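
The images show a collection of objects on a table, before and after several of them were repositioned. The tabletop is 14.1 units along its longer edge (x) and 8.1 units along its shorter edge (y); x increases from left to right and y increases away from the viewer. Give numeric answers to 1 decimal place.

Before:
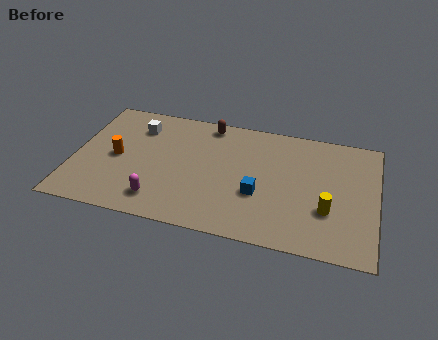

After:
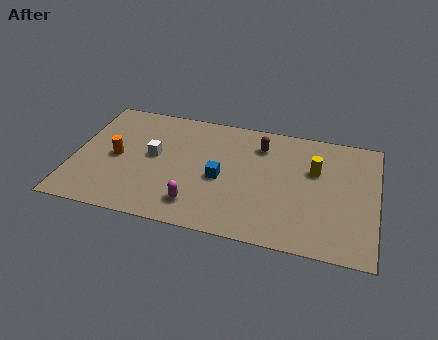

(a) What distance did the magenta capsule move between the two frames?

1.7

The magenta capsule was near (4.2, 1.5) before and (5.9, 1.6) after, so it travelled √(1.7² + 0.1²) ≈ 1.7 units.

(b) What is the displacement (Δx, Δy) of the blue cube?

(-1.8, 0.6)

The blue cube was at about (8.7, 3.0) and moved to about (6.9, 3.6).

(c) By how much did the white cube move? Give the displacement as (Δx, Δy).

(0.9, -1.8)

The white cube started near (2.8, 6.2) and ended near (3.7, 4.4).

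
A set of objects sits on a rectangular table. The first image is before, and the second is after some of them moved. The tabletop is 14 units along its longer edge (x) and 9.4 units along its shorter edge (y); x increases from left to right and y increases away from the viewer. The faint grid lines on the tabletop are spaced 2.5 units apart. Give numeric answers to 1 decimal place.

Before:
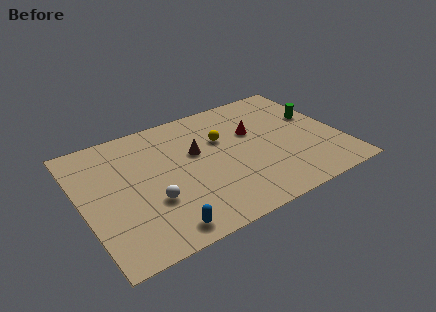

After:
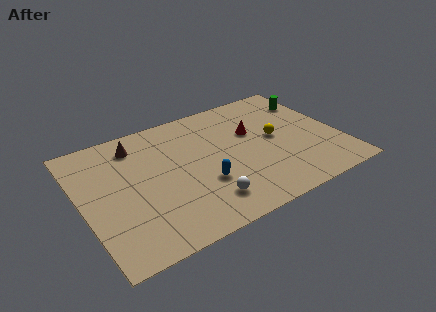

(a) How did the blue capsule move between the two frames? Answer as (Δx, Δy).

(2.6, 2.1)

From the two frames, the blue capsule sits at roughly (3.7, 1.1) before and (6.3, 3.2) after.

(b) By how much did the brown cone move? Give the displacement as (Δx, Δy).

(-3.0, 2.0)

From the two frames, the brown cone sits at roughly (6.3, 5.7) before and (3.3, 7.7) after.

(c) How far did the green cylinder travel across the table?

1.4

From (13.0, 5.7) to (13.1, 7.1), the green cylinder covered √(0.1² + 1.4²) ≈ 1.4 units.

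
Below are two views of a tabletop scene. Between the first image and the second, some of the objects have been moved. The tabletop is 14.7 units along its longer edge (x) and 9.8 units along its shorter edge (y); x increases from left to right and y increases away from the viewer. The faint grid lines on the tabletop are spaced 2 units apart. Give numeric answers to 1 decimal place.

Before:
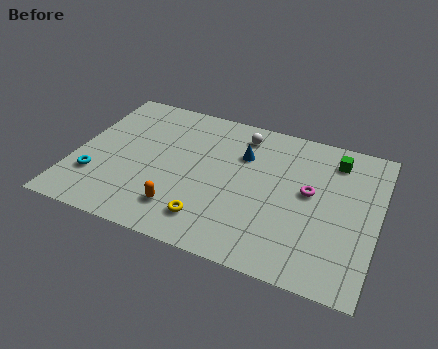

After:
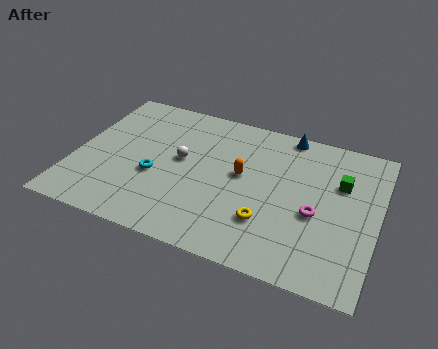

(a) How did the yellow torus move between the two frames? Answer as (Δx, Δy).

(2.7, 0.9)

The yellow torus started near (6.9, 1.9) and ended near (9.6, 2.8).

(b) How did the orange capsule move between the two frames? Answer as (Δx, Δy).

(2.6, 3.3)

The orange capsule started near (5.5, 2.1) and ended near (8.1, 5.4).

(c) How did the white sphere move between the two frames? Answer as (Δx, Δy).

(-2.7, -2.8)

The white sphere was at about (7.8, 8.2) and moved to about (5.1, 5.4).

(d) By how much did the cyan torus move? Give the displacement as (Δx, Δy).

(2.8, 1.1)

The cyan torus was at about (1.2, 2.8) and moved to about (4.0, 3.9).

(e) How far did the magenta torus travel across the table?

1.4

From (11.4, 5.4) to (11.8, 4.1), the magenta torus covered √(0.4² + 1.3²) ≈ 1.4 units.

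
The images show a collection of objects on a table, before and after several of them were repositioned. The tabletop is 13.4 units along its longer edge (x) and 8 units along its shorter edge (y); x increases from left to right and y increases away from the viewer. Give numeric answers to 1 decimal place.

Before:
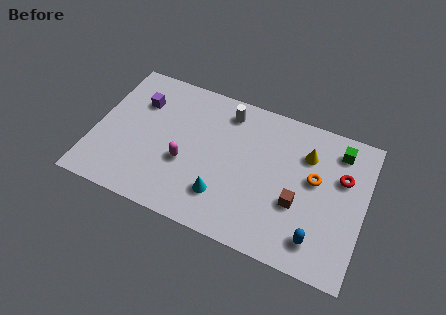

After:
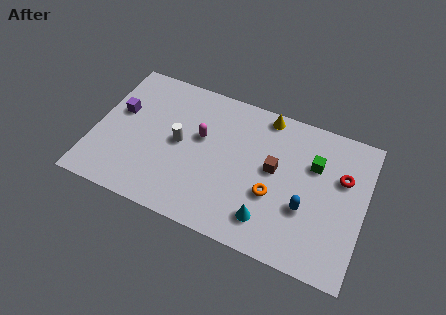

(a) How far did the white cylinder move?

3.3

The white cylinder was near (6.3, 6.7) before and (4.2, 4.1) after, so it travelled √(2.1² + 2.6²) ≈ 3.3 units.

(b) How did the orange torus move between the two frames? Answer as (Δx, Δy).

(-1.9, -1.6)

The orange torus was at about (10.9, 4.6) and moved to about (9.0, 3.0).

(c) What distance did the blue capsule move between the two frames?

1.6

From (11.3, 1.5) to (10.6, 2.9), the blue capsule covered √(0.7² + 1.4²) ≈ 1.6 units.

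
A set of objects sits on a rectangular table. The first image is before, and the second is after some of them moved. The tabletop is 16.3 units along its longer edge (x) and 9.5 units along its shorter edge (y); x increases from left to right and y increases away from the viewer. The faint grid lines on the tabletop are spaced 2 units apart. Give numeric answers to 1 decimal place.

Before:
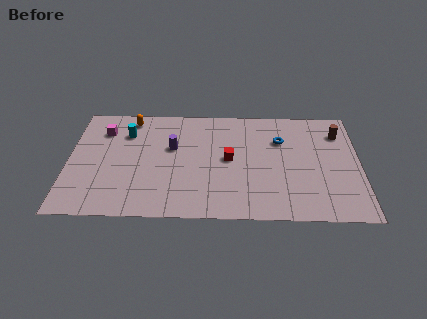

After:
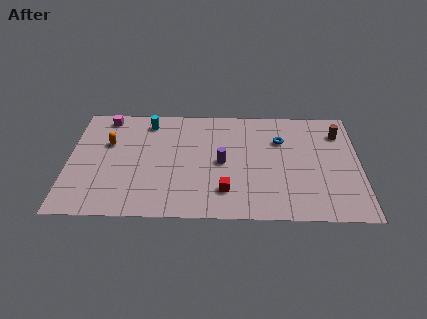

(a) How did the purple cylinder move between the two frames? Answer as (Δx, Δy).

(2.8, -1.2)

The purple cylinder was at about (5.8, 5.8) and moved to about (8.6, 4.6).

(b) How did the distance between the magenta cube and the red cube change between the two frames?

+1.7

Before: roughly 7.5 units apart; after: 9.2. That's 1.7 units further apart.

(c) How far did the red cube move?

2.7

The red cube moved from about (9.0, 4.9) to (8.8, 2.2), a distance of √(0.2² + 2.7²) ≈ 2.7.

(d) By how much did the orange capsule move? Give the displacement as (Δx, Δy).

(-1.2, -2.2)

From the two frames, the orange capsule sits at roughly (3.4, 8.3) before and (2.2, 6.1) after.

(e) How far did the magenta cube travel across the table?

1.2

From (1.9, 7.2) to (2.0, 8.4), the magenta cube covered √(0.1² + 1.2²) ≈ 1.2 units.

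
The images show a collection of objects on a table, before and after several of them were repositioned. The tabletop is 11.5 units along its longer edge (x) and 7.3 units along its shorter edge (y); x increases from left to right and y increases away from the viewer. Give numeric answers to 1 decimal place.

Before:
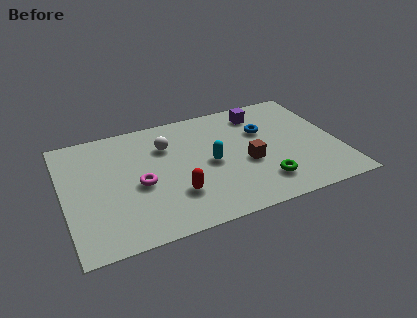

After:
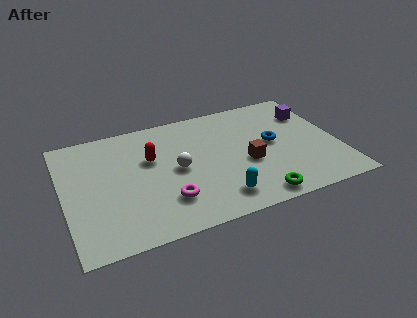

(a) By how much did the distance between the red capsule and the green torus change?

+1.9

The distance was about 3.6 in the first image and 5.5 in the second, so they moved 1.9 units further apart.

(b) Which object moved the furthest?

the red capsule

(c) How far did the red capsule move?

2.6

The red capsule was near (4.5, 2.1) before and (3.7, 4.6) after, so it travelled √(0.8² + 2.5²) ≈ 2.6 units.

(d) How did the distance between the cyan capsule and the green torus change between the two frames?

-1.2

They were about 2.8 units apart before and 1.6 after — 1.2 units closer together.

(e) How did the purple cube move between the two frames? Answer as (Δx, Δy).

(2.1, -0.7)

The purple cube was at about (8.5, 6.0) and moved to about (10.6, 5.3).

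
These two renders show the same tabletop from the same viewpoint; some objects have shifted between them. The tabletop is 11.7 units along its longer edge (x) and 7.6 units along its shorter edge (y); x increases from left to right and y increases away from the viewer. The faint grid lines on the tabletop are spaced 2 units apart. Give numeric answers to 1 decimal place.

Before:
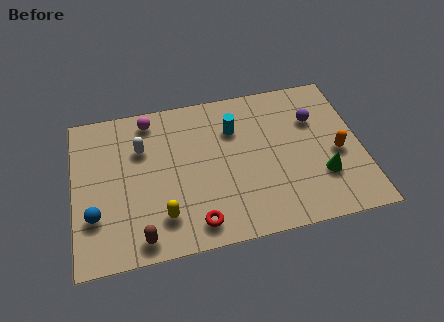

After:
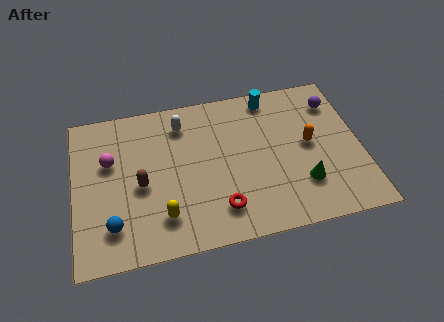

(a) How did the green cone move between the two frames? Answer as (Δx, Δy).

(-0.8, -0.2)

The green cone started near (10.0, 2.3) and ended near (9.2, 2.1).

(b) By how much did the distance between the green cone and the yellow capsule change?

-0.8

The distance was about 6.5 in the first image and 5.7 in the second, so they moved 0.8 units closer together.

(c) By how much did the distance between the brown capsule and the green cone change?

-0.9

Before: roughly 7.5 units apart; after: 6.6. That's 0.9 units closer together.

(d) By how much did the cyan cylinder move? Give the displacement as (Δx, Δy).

(1.6, 1.3)

From the two frames, the cyan cylinder sits at roughly (6.6, 5.4) before and (8.2, 6.7) after.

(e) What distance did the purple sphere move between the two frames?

1.1

From (9.9, 5.2) to (10.8, 5.9), the purple sphere covered √(0.9² + 0.7²) ≈ 1.1 units.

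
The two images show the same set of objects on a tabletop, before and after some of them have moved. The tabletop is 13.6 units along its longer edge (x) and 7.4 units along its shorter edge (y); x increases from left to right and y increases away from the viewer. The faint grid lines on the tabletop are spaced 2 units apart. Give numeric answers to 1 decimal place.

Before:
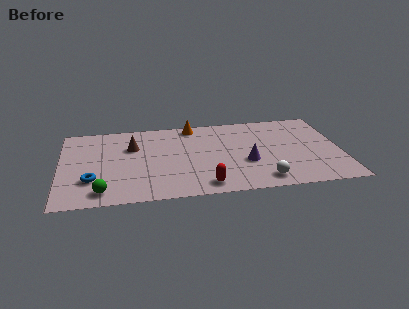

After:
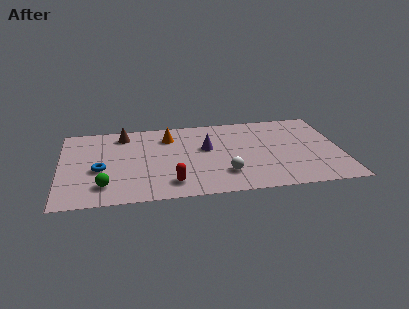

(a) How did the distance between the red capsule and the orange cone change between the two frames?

-1.3

The distance was about 5.6 in the first image and 4.3 in the second, so they moved 1.3 units closer together.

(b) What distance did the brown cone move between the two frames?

1.3

From (3.5, 5.0) to (3.1, 6.2), the brown cone covered √(0.4² + 1.2²) ≈ 1.3 units.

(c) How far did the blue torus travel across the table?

1.0

The blue torus was near (1.5, 2.2) before and (1.9, 3.1) after, so it travelled √(0.4² + 0.9²) ≈ 1.0 units.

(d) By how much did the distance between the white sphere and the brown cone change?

-0.9

They were about 7.3 units apart before and 6.4 after — 0.9 units closer together.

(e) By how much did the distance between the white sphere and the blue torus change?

-2.2

They were about 8.3 units apart before and 6.1 after — 2.2 units closer together.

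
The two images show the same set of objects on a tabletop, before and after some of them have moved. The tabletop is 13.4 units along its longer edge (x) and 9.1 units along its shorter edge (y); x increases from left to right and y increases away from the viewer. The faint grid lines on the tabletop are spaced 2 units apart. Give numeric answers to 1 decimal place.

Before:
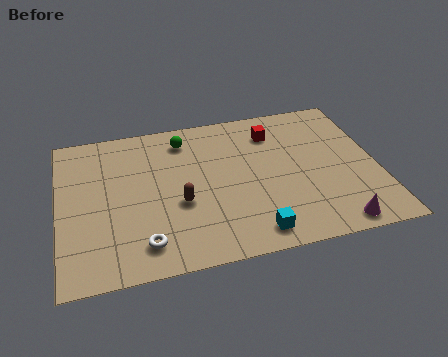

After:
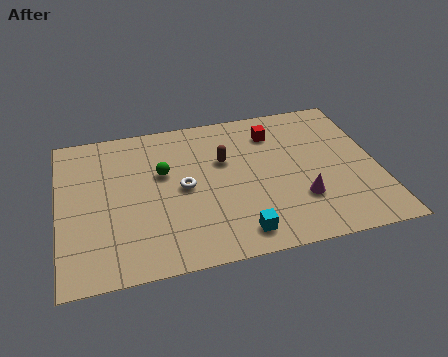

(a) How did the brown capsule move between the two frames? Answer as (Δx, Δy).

(2.0, 2.2)

The brown capsule started near (5.0, 3.6) and ended near (7.0, 5.8).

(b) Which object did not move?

the red cube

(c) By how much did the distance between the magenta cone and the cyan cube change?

-0.4

Before: roughly 3.4 units apart; after: 3.0. That's 0.4 units closer together.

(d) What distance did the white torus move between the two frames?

3.4

The white torus was near (3.4, 1.6) before and (5.2, 4.5) after, so it travelled √(1.8² + 2.9²) ≈ 3.4 units.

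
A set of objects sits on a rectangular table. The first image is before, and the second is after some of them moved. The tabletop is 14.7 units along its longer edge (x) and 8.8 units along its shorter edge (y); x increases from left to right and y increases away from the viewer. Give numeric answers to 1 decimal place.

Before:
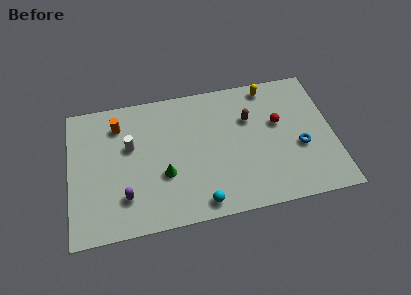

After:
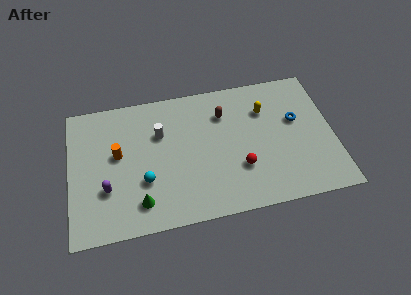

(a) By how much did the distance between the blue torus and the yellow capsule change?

-2.6

The distance was about 4.6 in the first image and 2.0 in the second, so they moved 2.6 units closer together.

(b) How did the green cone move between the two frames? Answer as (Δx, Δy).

(-1.4, -1.5)

The green cone started near (5.2, 3.2) and ended near (3.8, 1.7).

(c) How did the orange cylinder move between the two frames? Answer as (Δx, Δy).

(-0.1, -1.9)

The orange cylinder was at about (2.8, 6.9) and moved to about (2.7, 5.0).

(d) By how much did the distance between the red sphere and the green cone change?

-1.1

The distance was about 6.8 in the first image and 5.7 in the second, so they moved 1.1 units closer together.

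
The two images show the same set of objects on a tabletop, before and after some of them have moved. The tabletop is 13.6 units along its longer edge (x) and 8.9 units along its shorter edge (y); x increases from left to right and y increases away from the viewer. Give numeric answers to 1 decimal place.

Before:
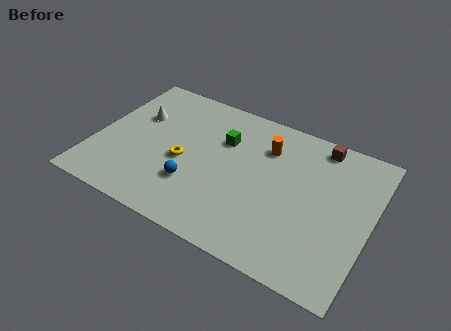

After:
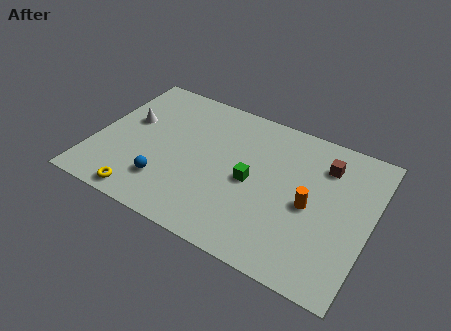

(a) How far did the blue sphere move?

1.4

The blue sphere was near (5.1, 2.7) before and (3.8, 2.2) after, so it travelled √(1.3² + 0.5²) ≈ 1.4 units.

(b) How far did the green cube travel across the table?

2.5

The green cube moved from about (6.1, 6.1) to (7.8, 4.2), a distance of √(1.7² + 1.9²) ≈ 2.5.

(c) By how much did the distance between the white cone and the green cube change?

+2.1

Before: roughly 4.3 units apart; after: 6.4. That's 2.1 units further apart.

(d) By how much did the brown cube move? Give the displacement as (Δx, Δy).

(0.4, -1.1)

The brown cube started near (10.7, 7.9) and ended near (11.1, 6.8).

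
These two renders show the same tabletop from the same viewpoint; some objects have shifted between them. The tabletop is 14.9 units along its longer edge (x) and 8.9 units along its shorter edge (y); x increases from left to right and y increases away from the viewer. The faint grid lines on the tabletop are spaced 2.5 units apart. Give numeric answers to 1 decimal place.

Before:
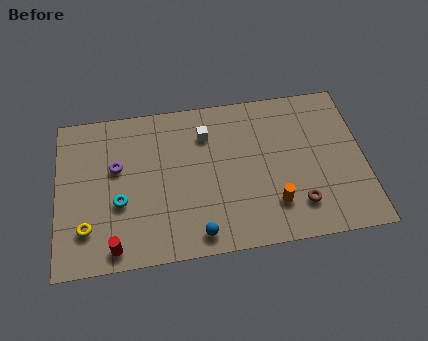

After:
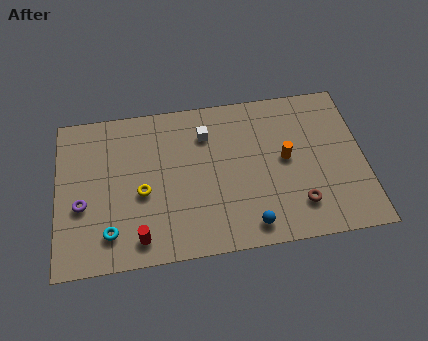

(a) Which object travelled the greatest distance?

the yellow torus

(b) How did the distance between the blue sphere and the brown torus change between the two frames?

-2.5

Before: roughly 5.0 units apart; after: 2.5. That's 2.5 units closer together.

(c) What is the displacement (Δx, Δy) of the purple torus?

(-1.7, -1.9)

From the two frames, the purple torus sits at roughly (2.9, 5.4) before and (1.2, 3.5) after.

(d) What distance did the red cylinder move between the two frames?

1.2

The red cylinder was near (2.7, 1.0) before and (3.9, 1.3) after, so it travelled √(1.2² + 0.3²) ≈ 1.2 units.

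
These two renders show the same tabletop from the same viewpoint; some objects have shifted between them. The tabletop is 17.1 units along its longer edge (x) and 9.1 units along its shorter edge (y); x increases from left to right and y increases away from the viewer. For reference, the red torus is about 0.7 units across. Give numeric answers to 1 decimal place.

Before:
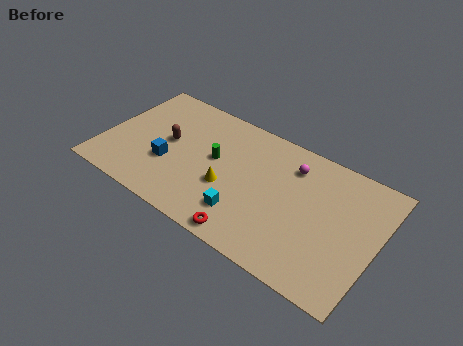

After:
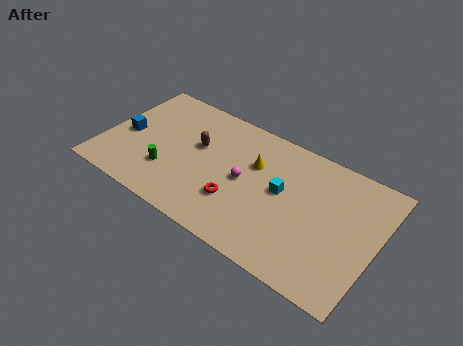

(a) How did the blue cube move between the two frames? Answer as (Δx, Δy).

(-2.9, 0.9)

The blue cube started near (4.2, 3.3) and ended near (1.3, 4.2).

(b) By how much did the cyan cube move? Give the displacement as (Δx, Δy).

(1.9, 2.8)

From the two frames, the cyan cube sits at roughly (9.3, 2.2) before and (11.2, 5.0) after.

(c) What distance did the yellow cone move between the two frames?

2.8

The yellow cone was near (8.0, 3.5) before and (9.3, 6.0) after, so it travelled √(1.3² + 2.5²) ≈ 2.8 units.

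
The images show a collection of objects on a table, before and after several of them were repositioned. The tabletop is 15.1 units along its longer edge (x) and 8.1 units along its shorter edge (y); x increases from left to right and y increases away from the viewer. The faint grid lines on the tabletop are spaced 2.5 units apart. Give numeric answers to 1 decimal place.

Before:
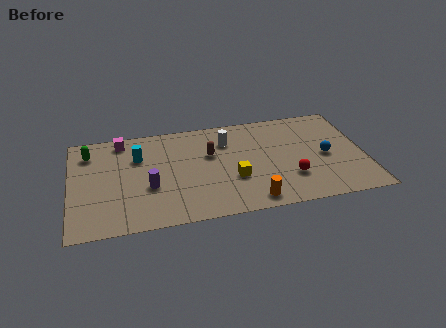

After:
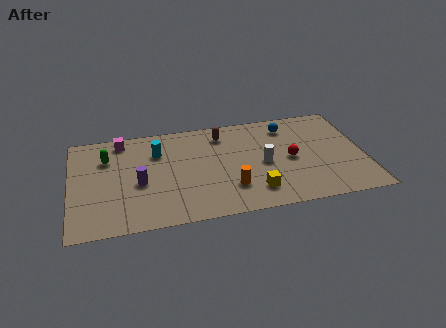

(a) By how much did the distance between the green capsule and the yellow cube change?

+0.4

They were about 8.1 units apart before and 8.5 after — 0.4 units further apart.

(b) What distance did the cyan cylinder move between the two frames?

1.0

From (3.5, 5.6) to (4.5, 5.8), the cyan cylinder covered √(1.0² + 0.2²) ≈ 1.0 units.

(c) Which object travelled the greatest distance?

the blue sphere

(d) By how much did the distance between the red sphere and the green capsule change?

-1.4

Before: roughly 11.0 units apart; after: 9.6. That's 1.4 units closer together.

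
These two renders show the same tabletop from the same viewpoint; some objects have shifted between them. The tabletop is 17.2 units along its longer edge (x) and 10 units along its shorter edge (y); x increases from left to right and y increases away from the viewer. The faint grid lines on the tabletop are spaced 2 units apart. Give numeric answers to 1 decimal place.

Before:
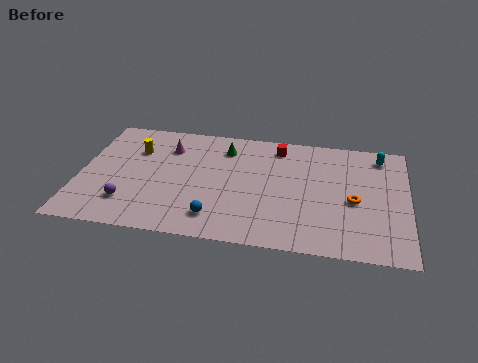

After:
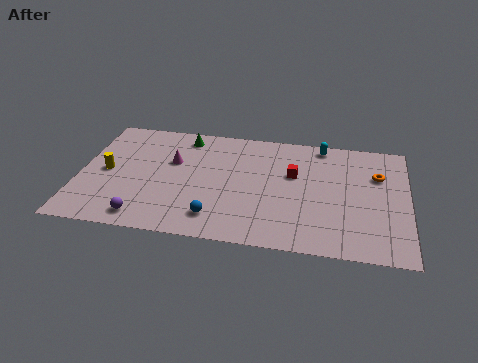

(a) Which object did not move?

the blue sphere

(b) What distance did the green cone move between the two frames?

2.3

The green cone was near (7.5, 7.9) before and (5.3, 8.6) after, so it travelled √(2.2² + 0.7²) ≈ 2.3 units.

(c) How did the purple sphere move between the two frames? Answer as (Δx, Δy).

(0.9, -1.1)

The purple sphere started near (2.7, 2.4) and ended near (3.6, 1.3).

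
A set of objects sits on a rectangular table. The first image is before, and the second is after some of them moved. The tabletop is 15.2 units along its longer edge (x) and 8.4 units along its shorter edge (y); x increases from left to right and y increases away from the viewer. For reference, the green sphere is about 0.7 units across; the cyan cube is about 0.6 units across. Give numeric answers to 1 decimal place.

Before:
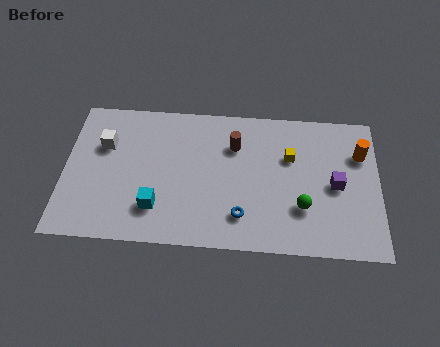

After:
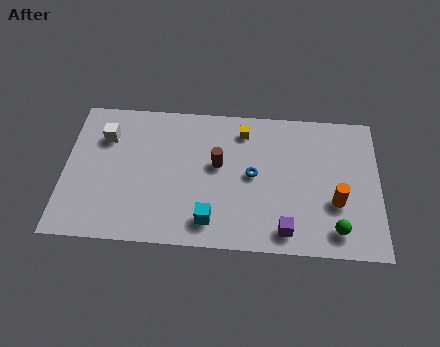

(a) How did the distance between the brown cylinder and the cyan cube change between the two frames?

-2.1

Before: roughly 5.4 units apart; after: 3.3. That's 2.1 units closer together.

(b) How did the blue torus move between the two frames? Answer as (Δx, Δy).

(0.5, 2.4)

The blue torus started near (8.6, 1.9) and ended near (9.1, 4.3).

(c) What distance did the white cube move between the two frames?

0.5

The white cube was near (1.9, 5.6) before and (1.9, 6.1) after, so it travelled √(0.0² + 0.5²) ≈ 0.5 units.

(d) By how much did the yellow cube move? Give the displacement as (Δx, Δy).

(-2.3, 1.4)

The yellow cube started near (10.9, 5.5) and ended near (8.6, 6.9).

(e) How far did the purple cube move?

3.7

The purple cube was near (13.1, 4.0) before and (10.7, 1.2) after, so it travelled √(2.4² + 2.8²) ≈ 3.7 units.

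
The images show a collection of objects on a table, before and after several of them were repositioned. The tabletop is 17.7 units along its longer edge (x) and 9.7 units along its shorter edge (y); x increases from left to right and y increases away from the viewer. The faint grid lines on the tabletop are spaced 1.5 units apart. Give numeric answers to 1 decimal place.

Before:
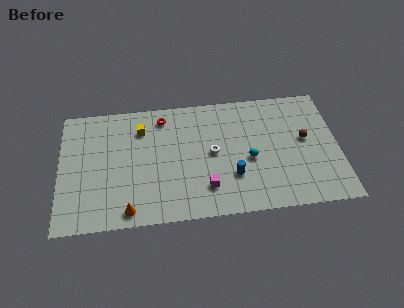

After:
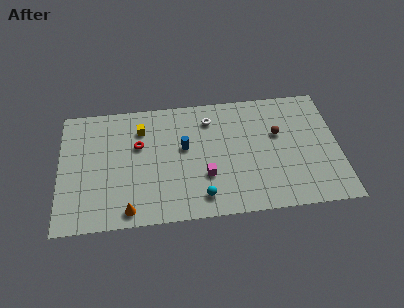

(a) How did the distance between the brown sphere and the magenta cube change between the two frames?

-1.6

Before: roughly 7.1 units apart; after: 5.5. That's 1.6 units closer together.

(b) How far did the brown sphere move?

1.8

The brown sphere moved from about (15.6, 5.4) to (13.9, 6.0), a distance of √(1.7² + 0.6²) ≈ 1.8.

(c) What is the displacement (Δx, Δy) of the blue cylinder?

(-3.0, 2.6)

The blue cylinder started near (10.9, 3.0) and ended near (7.9, 5.6).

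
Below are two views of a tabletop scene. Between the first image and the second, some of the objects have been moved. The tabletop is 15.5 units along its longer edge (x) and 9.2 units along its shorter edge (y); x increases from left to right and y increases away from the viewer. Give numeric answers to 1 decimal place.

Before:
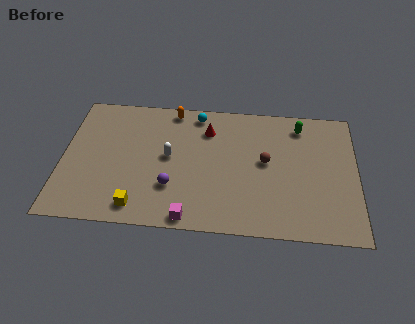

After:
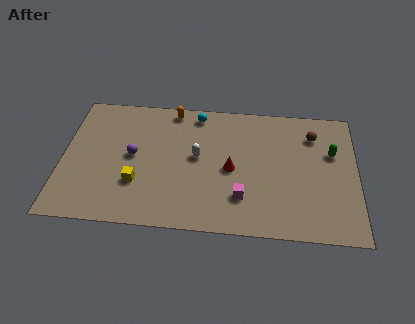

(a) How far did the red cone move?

3.0

The red cone moved from about (7.6, 7.0) to (8.9, 4.3), a distance of √(1.3² + 2.7²) ≈ 3.0.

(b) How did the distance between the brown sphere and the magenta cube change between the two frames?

+0.3

They were about 5.7 units apart before and 6.0 after — 0.3 units further apart.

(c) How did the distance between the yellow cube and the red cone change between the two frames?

-1.6

The distance was about 6.7 in the first image and 5.1 in the second, so they moved 1.6 units closer together.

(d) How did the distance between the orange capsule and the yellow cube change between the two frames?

-1.5

They were about 7.2 units apart before and 5.7 after — 1.5 units closer together.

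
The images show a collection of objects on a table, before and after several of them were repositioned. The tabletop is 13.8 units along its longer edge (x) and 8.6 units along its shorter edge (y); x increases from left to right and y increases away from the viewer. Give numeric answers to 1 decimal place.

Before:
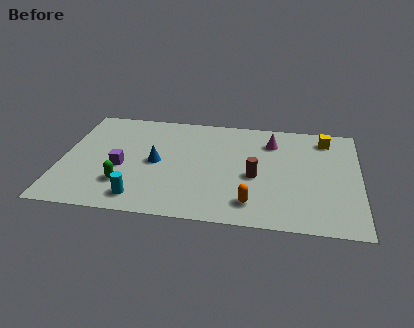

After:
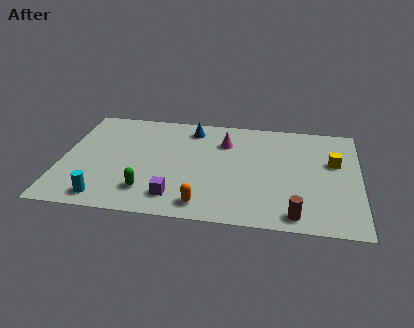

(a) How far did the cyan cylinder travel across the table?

1.6

The cyan cylinder was near (3.8, 1.3) before and (2.2, 1.1) after, so it travelled √(1.6² + 0.2²) ≈ 1.6 units.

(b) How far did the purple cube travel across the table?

3.3

The purple cube moved from about (2.8, 3.6) to (5.4, 1.6), a distance of √(2.6² + 2.0²) ≈ 3.3.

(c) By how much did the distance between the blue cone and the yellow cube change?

-1.4

They were about 8.4 units apart before and 7.0 after — 1.4 units closer together.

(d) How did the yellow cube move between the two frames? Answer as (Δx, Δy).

(0.4, -1.9)

The yellow cube started near (12.2, 7.2) and ended near (12.6, 5.3).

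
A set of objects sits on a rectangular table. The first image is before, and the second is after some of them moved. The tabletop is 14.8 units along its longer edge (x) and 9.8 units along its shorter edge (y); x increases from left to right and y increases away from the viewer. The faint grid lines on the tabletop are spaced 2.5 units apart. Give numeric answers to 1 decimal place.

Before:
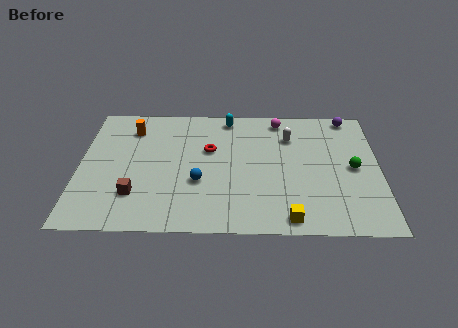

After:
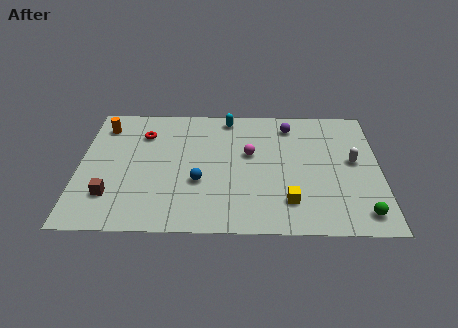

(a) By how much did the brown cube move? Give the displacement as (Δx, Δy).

(-1.2, -0.1)

The brown cube started near (2.8, 2.6) and ended near (1.6, 2.5).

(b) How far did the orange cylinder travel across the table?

1.4

The orange cylinder was near (2.5, 7.7) before and (1.1, 7.9) after, so it travelled √(1.4² + 0.2²) ≈ 1.4 units.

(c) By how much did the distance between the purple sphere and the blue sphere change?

-2.8

Before: roughly 9.2 units apart; after: 6.4. That's 2.8 units closer together.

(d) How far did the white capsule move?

3.6

The white capsule moved from about (10.4, 7.2) to (13.5, 5.3), a distance of √(3.1² + 1.9²) ≈ 3.6.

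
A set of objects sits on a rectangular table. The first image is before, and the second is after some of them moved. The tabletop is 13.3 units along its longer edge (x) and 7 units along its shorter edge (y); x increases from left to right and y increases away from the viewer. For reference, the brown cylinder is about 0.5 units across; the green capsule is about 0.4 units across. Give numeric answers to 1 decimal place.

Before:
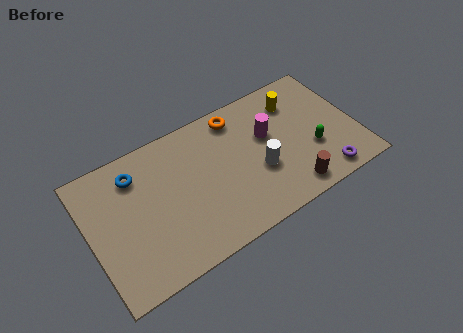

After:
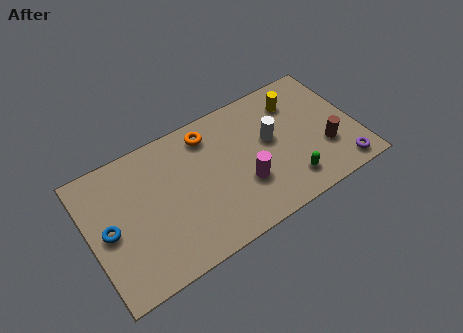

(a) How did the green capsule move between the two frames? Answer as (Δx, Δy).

(-1.4, -1.1)

The green capsule was at about (11.0, 2.5) and moved to about (9.6, 1.4).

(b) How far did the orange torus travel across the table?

1.5

The orange torus was near (7.7, 6.0) before and (6.2, 5.8) after, so it travelled √(1.5² + 0.2²) ≈ 1.5 units.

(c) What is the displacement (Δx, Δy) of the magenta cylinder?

(-1.5, -1.9)

From the two frames, the magenta cylinder sits at roughly (9.0, 4.3) before and (7.5, 2.4) after.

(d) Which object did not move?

the yellow cylinder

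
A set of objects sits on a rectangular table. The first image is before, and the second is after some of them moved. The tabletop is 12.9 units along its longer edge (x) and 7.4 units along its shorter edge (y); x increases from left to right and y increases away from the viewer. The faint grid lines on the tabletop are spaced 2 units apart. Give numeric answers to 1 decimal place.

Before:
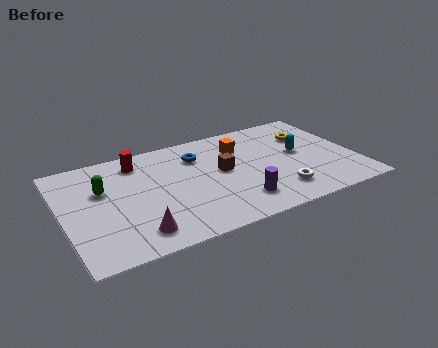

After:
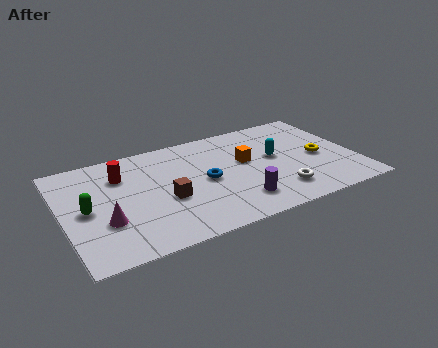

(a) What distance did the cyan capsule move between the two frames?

1.1

The cyan capsule was near (10.5, 4.0) before and (9.4, 4.1) after, so it travelled √(1.1² + 0.1²) ≈ 1.1 units.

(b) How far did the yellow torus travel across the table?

1.8

The yellow torus was near (11.1, 5.2) before and (11.3, 3.4) after, so it travelled √(0.2² + 1.8²) ≈ 1.8 units.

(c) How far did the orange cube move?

1.1

The orange cube was near (8.0, 5.4) before and (8.1, 4.3) after, so it travelled √(0.1² + 1.1²) ≈ 1.1 units.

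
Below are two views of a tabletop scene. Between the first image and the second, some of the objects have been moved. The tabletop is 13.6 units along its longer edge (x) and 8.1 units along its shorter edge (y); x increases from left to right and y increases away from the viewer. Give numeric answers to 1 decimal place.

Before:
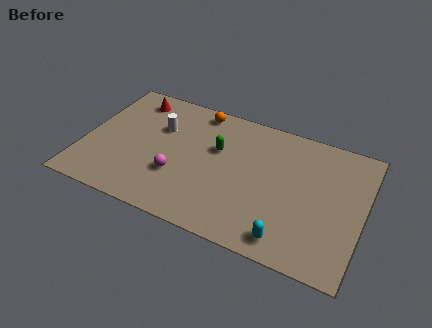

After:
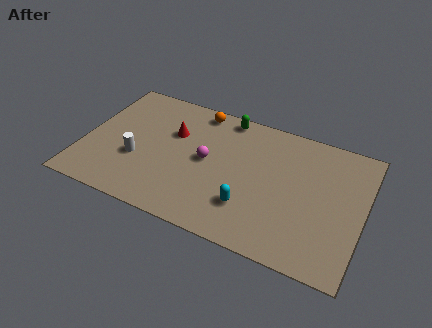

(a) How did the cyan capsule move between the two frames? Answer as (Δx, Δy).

(-2.0, 1.1)

The cyan capsule started near (10.3, 1.1) and ended near (8.3, 2.2).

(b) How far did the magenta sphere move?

2.0

The magenta sphere moved from about (4.7, 2.7) to (6.0, 4.2), a distance of √(1.3² + 1.5²) ≈ 2.0.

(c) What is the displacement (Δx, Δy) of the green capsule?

(0.2, 2.2)

From the two frames, the green capsule sits at roughly (6.4, 5.1) before and (6.6, 7.3) after.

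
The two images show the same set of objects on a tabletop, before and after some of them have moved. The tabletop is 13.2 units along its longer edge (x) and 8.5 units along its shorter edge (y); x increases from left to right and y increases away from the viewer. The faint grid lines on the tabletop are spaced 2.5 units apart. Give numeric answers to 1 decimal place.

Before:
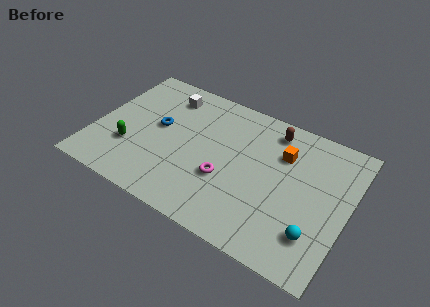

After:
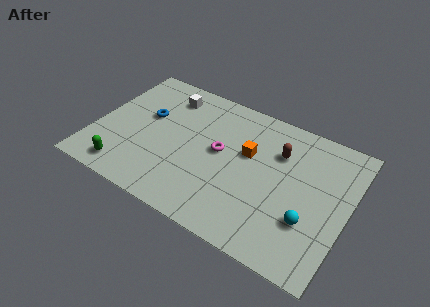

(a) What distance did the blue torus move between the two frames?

0.8

The blue torus moved from about (3.2, 4.7) to (2.5, 5.1), a distance of √(0.7² + 0.4²) ≈ 0.8.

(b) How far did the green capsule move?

1.5

The green capsule was near (2.0, 2.7) before and (2.0, 1.2) after, so it travelled √(0.0² + 1.5²) ≈ 1.5 units.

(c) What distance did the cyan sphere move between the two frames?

0.7

From (11.8, 2.1) to (11.4, 2.7), the cyan sphere covered √(0.4² + 0.6²) ≈ 0.7 units.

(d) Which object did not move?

the white cube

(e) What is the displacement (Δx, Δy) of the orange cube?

(-1.7, -0.8)

From the two frames, the orange cube sits at roughly (9.6, 6.0) before and (7.9, 5.2) after.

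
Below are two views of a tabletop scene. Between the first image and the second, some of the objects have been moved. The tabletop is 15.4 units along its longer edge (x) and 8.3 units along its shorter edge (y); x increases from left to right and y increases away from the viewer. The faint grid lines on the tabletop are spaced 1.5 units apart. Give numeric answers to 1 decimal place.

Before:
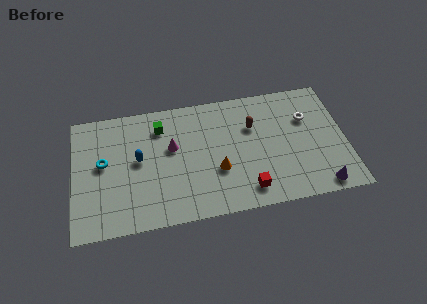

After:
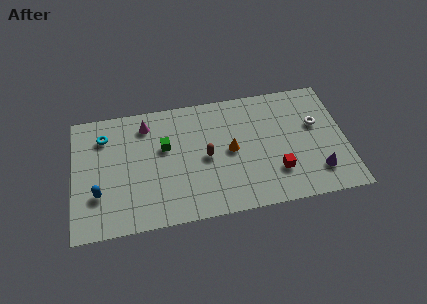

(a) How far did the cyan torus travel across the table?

1.8

The cyan torus was near (1.7, 4.6) before and (1.8, 6.4) after, so it travelled √(0.1² + 1.8²) ≈ 1.8 units.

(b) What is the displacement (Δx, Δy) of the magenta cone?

(-1.4, 1.8)

The magenta cone was at about (5.6, 5.0) and moved to about (4.2, 6.8).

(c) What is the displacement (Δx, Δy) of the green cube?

(0.2, -1.4)

From the two frames, the green cube sits at roughly (5.0, 6.5) before and (5.2, 5.1) after.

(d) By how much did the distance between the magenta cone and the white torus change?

+2.0

The distance was about 7.7 in the first image and 9.7 in the second, so they moved 2.0 units further apart.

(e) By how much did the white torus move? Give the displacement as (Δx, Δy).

(0.5, -0.5)

From the two frames, the white torus sits at roughly (13.3, 5.6) before and (13.8, 5.1) after.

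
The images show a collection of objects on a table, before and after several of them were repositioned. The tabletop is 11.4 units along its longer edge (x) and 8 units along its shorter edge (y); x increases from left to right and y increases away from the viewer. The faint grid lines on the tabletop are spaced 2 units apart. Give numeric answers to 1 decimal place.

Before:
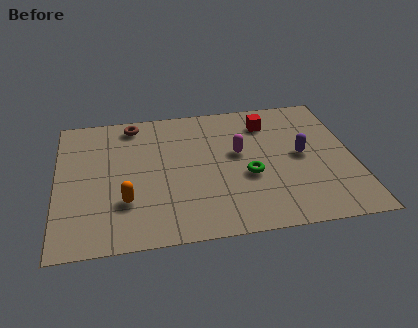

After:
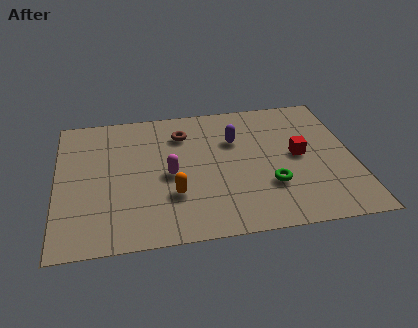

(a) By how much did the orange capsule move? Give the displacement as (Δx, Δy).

(1.8, 0.1)

From the two frames, the orange capsule sits at roughly (2.6, 2.4) before and (4.4, 2.5) after.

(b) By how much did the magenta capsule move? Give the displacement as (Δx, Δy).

(-2.7, -0.9)

The magenta capsule started near (7.0, 4.6) and ended near (4.3, 3.7).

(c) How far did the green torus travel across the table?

1.1

From (7.3, 3.2) to (8.1, 2.5), the green torus covered √(0.8² + 0.7²) ≈ 1.1 units.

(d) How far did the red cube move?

2.5

The red cube moved from about (8.2, 6.3) to (9.3, 4.1), a distance of √(1.1² + 2.2²) ≈ 2.5.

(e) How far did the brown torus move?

2.1

From (3.0, 7.0) to (4.9, 6.1), the brown torus covered √(1.9² + 0.9²) ≈ 2.1 units.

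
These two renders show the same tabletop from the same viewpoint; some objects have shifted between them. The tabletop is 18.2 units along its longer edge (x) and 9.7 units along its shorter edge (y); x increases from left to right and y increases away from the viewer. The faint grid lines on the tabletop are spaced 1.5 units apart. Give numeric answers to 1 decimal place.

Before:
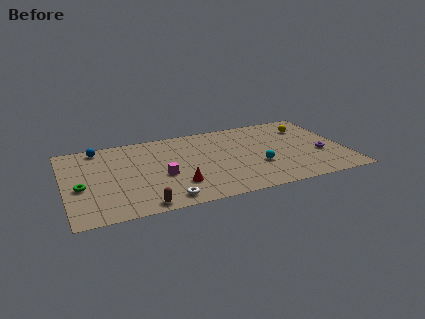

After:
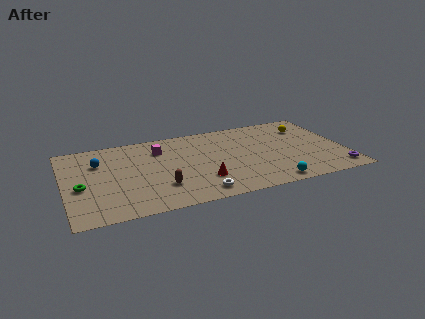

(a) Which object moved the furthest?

the magenta cube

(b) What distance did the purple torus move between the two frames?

2.4

From (16.6, 3.7) to (17.4, 1.4), the purple torus covered √(0.8² + 2.3²) ≈ 2.4 units.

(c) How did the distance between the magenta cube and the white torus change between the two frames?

+3.5

Before: roughly 2.8 units apart; after: 6.3. That's 3.5 units further apart.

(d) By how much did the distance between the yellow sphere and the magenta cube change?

-0.6

Before: roughly 10.4 units apart; after: 9.8. That's 0.6 units closer together.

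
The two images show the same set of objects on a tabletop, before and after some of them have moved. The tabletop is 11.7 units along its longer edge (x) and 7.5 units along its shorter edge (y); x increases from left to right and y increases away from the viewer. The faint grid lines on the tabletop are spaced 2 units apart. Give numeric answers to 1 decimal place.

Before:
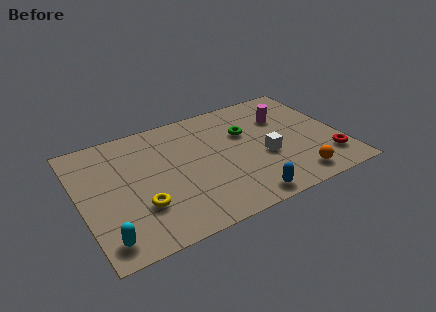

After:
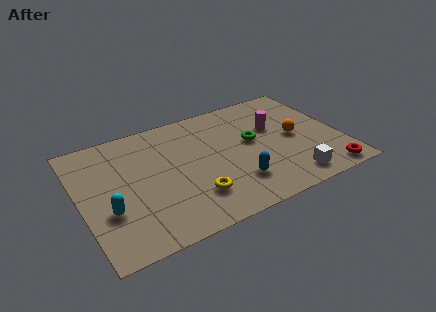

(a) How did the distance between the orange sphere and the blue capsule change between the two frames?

+1.1

They were about 2.4 units apart before and 3.5 after — 1.1 units further apart.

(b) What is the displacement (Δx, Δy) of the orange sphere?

(0.4, 2.6)

The orange sphere started near (9.3, 1.1) and ended near (9.7, 3.7).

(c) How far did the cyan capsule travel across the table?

1.5

The cyan capsule was near (0.8, 1.1) before and (1.1, 2.6) after, so it travelled √(0.3² + 1.5²) ≈ 1.5 units.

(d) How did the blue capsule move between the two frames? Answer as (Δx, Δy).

(-0.2, 1.1)

The blue capsule was at about (6.9, 0.8) and moved to about (6.7, 1.9).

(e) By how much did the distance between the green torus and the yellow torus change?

-1.9

The distance was about 5.7 in the first image and 3.8 in the second, so they moved 1.9 units closer together.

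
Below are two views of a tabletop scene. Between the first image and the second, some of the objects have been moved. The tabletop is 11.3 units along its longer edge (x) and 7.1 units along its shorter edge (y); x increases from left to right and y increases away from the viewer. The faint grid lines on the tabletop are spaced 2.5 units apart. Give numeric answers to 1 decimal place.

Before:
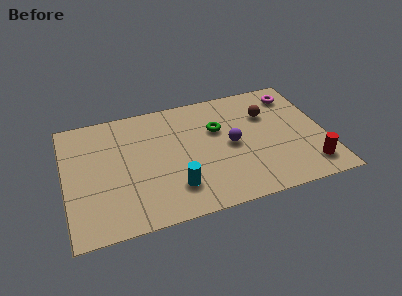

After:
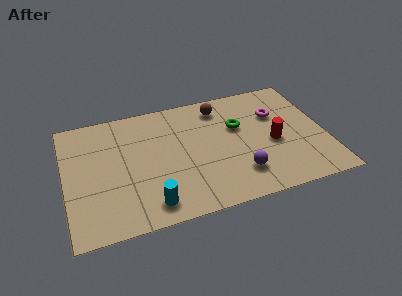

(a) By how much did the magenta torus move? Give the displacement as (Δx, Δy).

(-0.9, -1.0)

The magenta torus was at about (10.2, 5.8) and moved to about (9.3, 4.8).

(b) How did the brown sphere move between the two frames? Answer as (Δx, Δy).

(-2.0, 1.0)

The brown sphere was at about (8.9, 4.9) and moved to about (6.9, 5.9).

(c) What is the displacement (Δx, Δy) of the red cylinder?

(-1.4, 1.8)

The red cylinder started near (10.4, 1.3) and ended near (9.0, 3.1).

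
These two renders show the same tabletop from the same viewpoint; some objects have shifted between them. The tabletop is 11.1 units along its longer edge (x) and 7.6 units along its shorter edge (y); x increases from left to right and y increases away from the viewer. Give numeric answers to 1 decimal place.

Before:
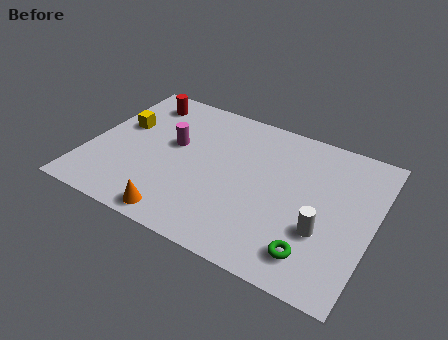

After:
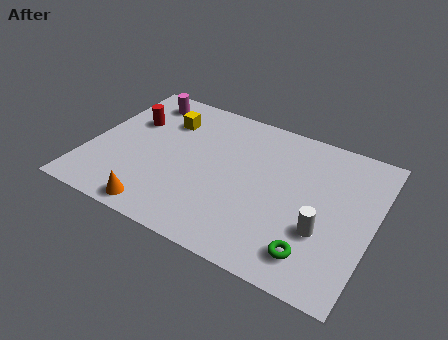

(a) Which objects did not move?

the green torus and the white cylinder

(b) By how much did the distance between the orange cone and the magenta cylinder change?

+2.1

Before: roughly 3.7 units apart; after: 5.8. That's 2.1 units further apart.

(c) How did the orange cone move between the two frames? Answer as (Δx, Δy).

(-0.8, 0.0)

The orange cone started near (4.0, 0.8) and ended near (3.2, 0.8).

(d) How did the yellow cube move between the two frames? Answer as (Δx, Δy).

(1.6, 1.0)

The yellow cube was at about (1.1, 4.6) and moved to about (2.7, 5.6).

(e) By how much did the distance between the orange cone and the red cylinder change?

-1.4

The distance was about 6.0 in the first image and 4.6 in the second, so they moved 1.4 units closer together.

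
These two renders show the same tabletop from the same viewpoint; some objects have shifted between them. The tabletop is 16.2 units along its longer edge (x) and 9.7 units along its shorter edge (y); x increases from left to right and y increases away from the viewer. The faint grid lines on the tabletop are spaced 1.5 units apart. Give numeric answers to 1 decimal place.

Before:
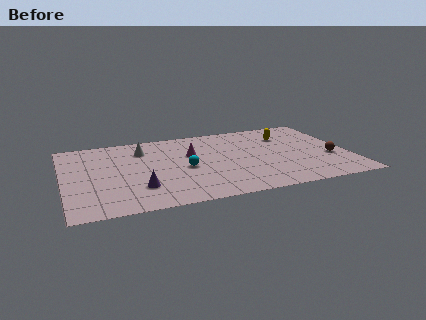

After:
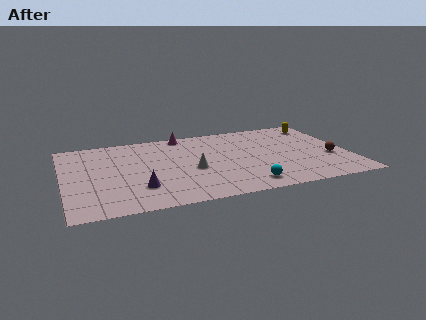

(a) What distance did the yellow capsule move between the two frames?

2.3

The yellow capsule was near (12.9, 7.1) before and (15.0, 8.1) after, so it travelled √(2.1² + 1.0²) ≈ 2.3 units.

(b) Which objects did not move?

the brown sphere and the purple cone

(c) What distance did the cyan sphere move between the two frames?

4.4

The cyan sphere moved from about (6.8, 4.4) to (10.0, 1.4), a distance of √(3.2² + 3.0²) ≈ 4.4.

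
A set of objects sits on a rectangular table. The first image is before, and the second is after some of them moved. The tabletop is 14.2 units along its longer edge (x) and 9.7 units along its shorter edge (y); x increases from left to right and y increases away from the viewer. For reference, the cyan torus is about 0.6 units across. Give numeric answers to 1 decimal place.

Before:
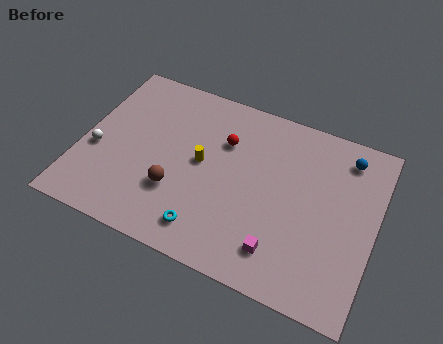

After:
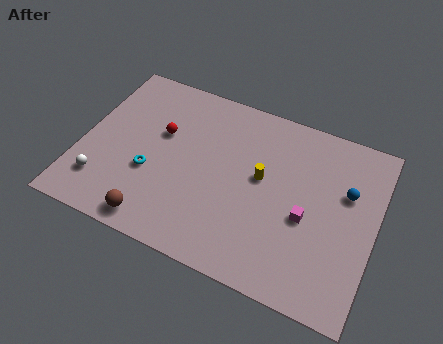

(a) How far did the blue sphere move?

1.9

The blue sphere was near (12.5, 8.1) before and (12.7, 6.2) after, so it travelled √(0.2² + 1.9²) ≈ 1.9 units.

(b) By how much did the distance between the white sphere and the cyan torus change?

-3.5

They were about 6.1 units apart before and 2.6 after — 3.5 units closer together.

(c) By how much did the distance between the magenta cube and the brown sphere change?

+2.2

The distance was about 5.3 in the first image and 7.5 in the second, so they moved 2.2 units further apart.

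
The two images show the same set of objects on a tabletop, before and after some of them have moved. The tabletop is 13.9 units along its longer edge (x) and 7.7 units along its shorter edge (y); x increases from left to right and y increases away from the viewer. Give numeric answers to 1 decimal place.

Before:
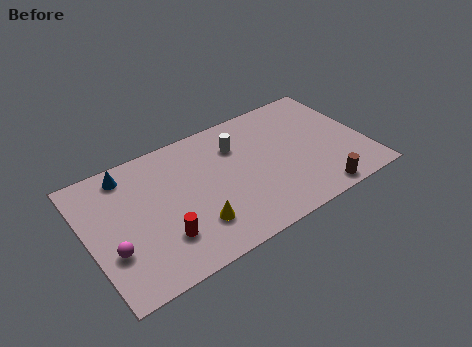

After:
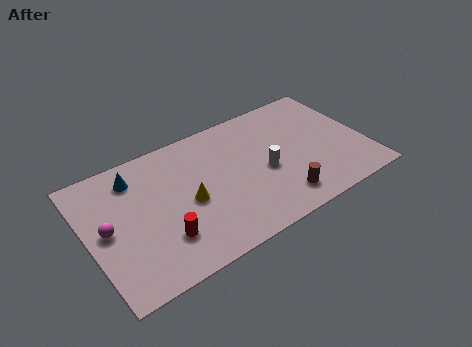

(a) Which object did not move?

the red cylinder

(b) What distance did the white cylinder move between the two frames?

2.5

From (7.7, 5.6) to (8.8, 3.4), the white cylinder covered √(1.1² + 2.2²) ≈ 2.5 units.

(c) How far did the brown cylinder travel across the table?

1.9

From (11.0, 0.8) to (9.2, 1.4), the brown cylinder covered √(1.8² + 0.6²) ≈ 1.9 units.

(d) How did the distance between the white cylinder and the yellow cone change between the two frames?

-0.6

They were about 4.5 units apart before and 3.9 after — 0.6 units closer together.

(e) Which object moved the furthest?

the white cylinder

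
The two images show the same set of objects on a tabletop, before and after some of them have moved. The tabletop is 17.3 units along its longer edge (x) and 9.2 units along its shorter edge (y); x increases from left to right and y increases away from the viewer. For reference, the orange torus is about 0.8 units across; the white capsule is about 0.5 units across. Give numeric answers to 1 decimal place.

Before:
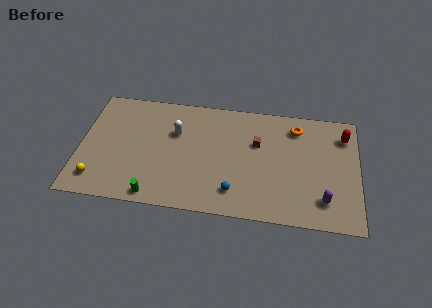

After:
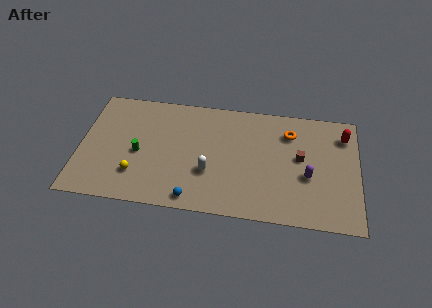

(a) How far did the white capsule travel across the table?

3.6

The white capsule was near (5.9, 6.1) before and (8.1, 3.2) after, so it travelled √(2.2² + 2.9²) ≈ 3.6 units.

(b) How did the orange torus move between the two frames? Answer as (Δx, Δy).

(-0.4, -0.5)

The orange torus started near (13.4, 7.5) and ended near (13.0, 7.0).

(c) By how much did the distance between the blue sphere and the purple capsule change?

+2.0

Before: roughly 5.5 units apart; after: 7.5. That's 2.0 units further apart.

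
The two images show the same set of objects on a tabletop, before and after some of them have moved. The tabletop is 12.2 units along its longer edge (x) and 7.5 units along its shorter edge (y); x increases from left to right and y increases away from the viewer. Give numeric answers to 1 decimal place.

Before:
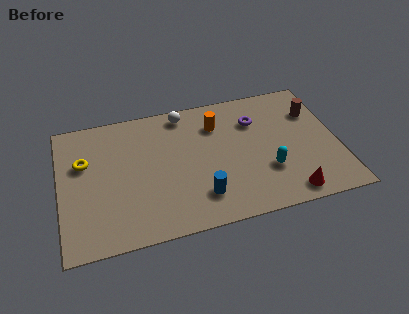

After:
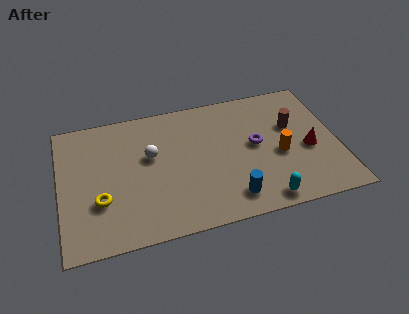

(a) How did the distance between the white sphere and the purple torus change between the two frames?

+1.3

Before: roughly 3.3 units apart; after: 4.6. That's 1.3 units further apart.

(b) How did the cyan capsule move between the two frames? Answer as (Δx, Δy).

(-0.3, -1.6)

From the two frames, the cyan capsule sits at roughly (9.0, 2.4) before and (8.7, 0.8) after.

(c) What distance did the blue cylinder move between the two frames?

1.4

From (6.0, 1.7) to (7.3, 1.3), the blue cylinder covered √(1.3² + 0.4²) ≈ 1.4 units.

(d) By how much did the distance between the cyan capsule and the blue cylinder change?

-1.6

They were about 3.1 units apart before and 1.5 after — 1.6 units closer together.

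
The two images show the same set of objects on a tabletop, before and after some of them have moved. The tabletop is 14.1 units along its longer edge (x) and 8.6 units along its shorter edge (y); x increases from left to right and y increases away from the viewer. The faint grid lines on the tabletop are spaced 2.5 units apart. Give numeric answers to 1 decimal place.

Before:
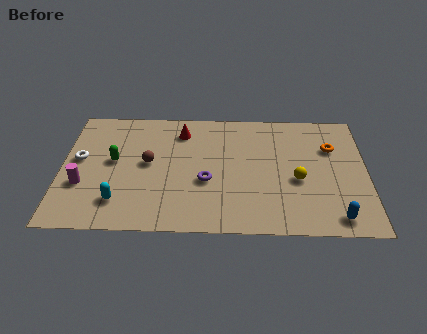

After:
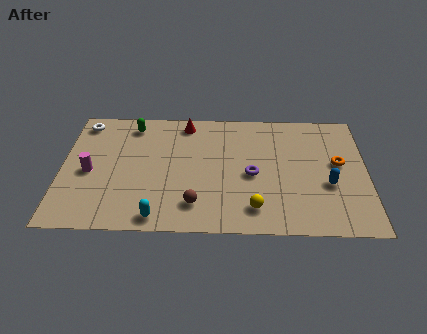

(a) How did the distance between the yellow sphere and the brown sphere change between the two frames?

-4.3

The distance was about 7.0 in the first image and 2.7 in the second, so they moved 4.3 units closer together.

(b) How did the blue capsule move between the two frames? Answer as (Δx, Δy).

(-0.3, 2.2)

The blue capsule started near (12.6, 1.1) and ended near (12.3, 3.3).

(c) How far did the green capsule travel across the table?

2.7

From (2.4, 4.7) to (3.2, 7.3), the green capsule covered √(0.8² + 2.6²) ≈ 2.7 units.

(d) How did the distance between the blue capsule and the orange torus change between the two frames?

-3.2

They were about 4.8 units apart before and 1.6 after — 3.2 units closer together.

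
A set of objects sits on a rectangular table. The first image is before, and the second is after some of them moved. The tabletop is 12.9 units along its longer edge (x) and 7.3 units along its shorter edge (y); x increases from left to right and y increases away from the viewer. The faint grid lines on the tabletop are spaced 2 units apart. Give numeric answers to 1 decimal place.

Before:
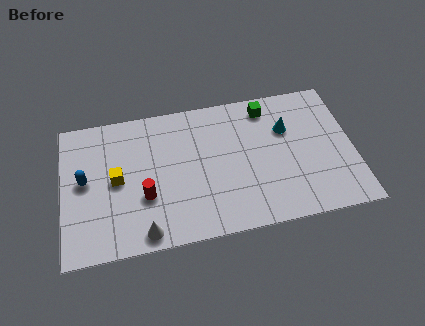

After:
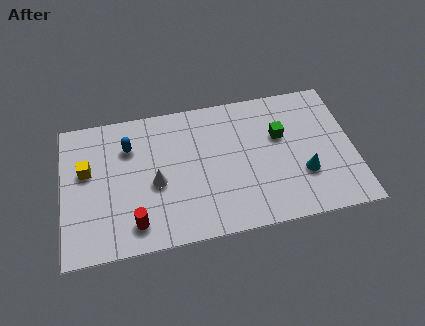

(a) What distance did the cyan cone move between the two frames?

2.6

The cyan cone moved from about (10.0, 4.9) to (10.6, 2.4), a distance of √(0.6² + 2.5²) ≈ 2.6.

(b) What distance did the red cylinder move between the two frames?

1.4

The red cylinder was near (3.6, 2.6) before and (3.1, 1.3) after, so it travelled √(0.5² + 1.3²) ≈ 1.4 units.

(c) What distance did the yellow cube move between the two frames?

1.5

The yellow cube moved from about (2.4, 3.7) to (1.1, 4.4), a distance of √(1.3² + 0.7²) ≈ 1.5.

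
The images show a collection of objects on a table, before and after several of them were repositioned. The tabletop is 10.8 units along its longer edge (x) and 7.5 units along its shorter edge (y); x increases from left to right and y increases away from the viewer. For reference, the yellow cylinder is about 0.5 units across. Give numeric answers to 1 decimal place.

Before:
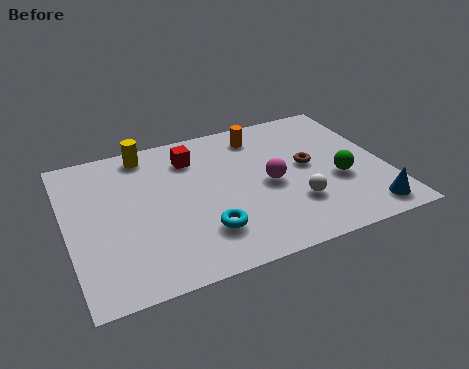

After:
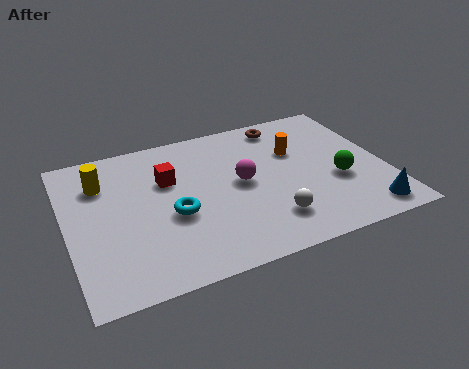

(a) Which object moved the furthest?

the brown torus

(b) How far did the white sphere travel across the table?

1.0

From (7.5, 2.2) to (6.6, 1.7), the white sphere covered √(0.9² + 0.5²) ≈ 1.0 units.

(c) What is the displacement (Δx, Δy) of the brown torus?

(-0.5, 2.5)

The brown torus was at about (8.2, 4.0) and moved to about (7.7, 6.5).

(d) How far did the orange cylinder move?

1.7

From (6.8, 6.2) to (7.9, 4.9), the orange cylinder covered √(1.1² + 1.3²) ≈ 1.7 units.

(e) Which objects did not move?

the green sphere and the blue cone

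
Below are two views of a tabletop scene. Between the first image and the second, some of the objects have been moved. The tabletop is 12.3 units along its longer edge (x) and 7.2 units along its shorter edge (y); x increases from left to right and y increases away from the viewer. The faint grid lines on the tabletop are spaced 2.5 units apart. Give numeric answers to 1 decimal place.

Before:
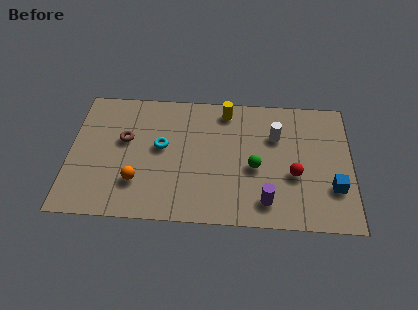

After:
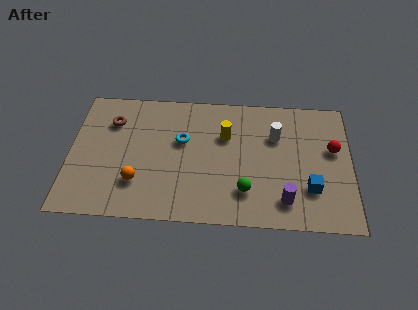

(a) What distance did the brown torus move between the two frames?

1.2

The brown torus was near (2.4, 4.3) before and (1.8, 5.3) after, so it travelled √(0.6² + 1.0²) ≈ 1.2 units.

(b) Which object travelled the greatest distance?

the red sphere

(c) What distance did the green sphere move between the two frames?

1.4

The green sphere moved from about (8.1, 3.1) to (7.7, 1.8), a distance of √(0.4² + 1.3²) ≈ 1.4.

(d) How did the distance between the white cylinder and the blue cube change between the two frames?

-0.5

Before: roughly 3.7 units apart; after: 3.2. That's 0.5 units closer together.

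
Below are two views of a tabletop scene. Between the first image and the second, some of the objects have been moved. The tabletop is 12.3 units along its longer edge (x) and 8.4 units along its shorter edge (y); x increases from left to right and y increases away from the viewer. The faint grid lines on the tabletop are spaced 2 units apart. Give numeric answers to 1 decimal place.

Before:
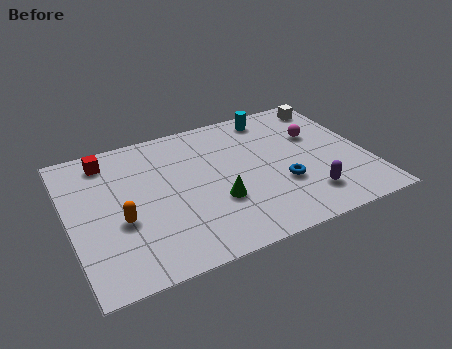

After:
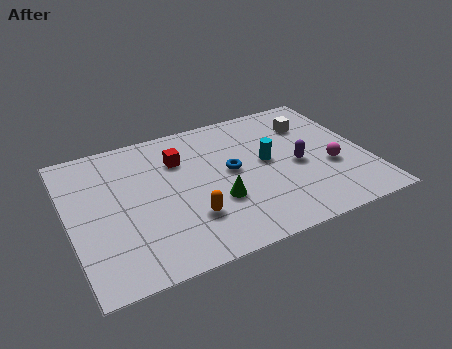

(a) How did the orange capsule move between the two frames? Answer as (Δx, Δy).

(2.7, -0.9)

The orange capsule started near (2.0, 3.3) and ended near (4.7, 2.4).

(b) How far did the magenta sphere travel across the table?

2.2

The magenta sphere was near (10.4, 5.4) before and (10.7, 3.2) after, so it travelled √(0.3² + 2.2²) ≈ 2.2 units.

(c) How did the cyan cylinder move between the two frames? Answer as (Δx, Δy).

(-0.6, -2.8)

The cyan cylinder was at about (8.8, 7.3) and moved to about (8.2, 4.5).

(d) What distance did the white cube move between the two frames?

1.4

The white cube was near (11.3, 7.2) before and (10.3, 6.2) after, so it travelled √(1.0² + 1.0²) ≈ 1.4 units.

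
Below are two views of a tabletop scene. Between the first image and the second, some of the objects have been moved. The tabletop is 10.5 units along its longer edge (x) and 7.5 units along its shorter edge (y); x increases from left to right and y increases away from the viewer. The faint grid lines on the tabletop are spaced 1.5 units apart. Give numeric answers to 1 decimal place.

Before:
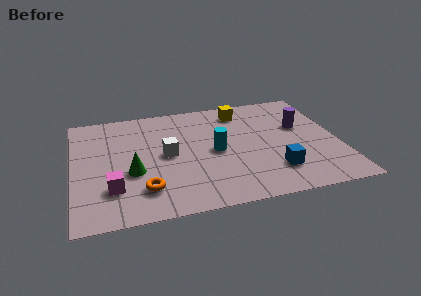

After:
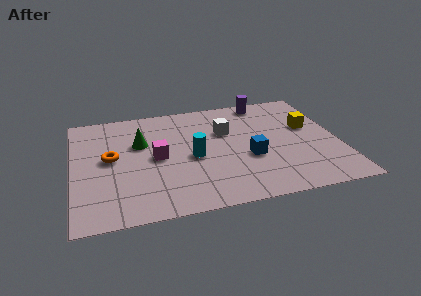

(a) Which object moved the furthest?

the yellow cube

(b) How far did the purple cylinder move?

2.5

From (9.1, 4.6) to (7.8, 6.7), the purple cylinder covered √(1.3² + 2.1²) ≈ 2.5 units.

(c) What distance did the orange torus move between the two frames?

2.6

The orange torus moved from about (2.7, 1.7) to (1.5, 4.0), a distance of √(1.2² + 2.3²) ≈ 2.6.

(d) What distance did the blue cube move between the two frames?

1.4

The blue cube was near (7.8, 1.8) before and (6.9, 2.9) after, so it travelled √(0.9² + 1.1²) ≈ 1.4 units.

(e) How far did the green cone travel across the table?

1.9

The green cone was near (2.3, 2.9) before and (2.7, 4.8) after, so it travelled √(0.4² + 1.9²) ≈ 1.9 units.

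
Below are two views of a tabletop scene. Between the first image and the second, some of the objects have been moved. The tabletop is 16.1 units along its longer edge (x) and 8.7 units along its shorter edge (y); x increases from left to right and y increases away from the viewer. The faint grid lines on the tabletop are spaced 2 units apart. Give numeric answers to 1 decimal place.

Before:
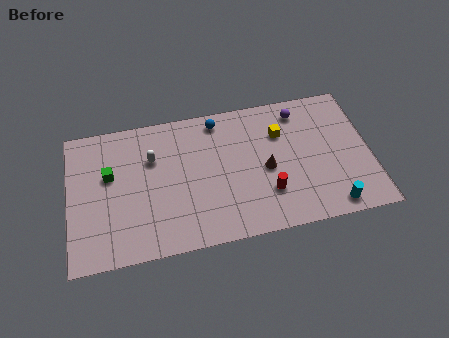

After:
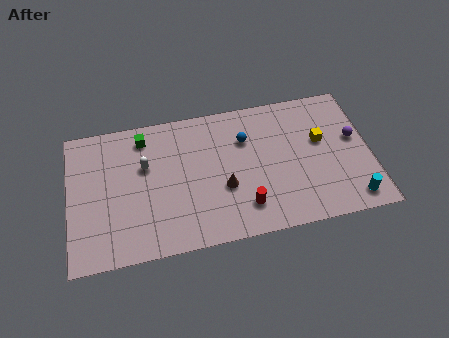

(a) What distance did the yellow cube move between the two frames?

2.3

The yellow cube moved from about (11.4, 6.1) to (13.5, 5.2), a distance of √(2.1² + 0.9²) ≈ 2.3.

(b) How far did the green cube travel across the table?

2.8

From (2.2, 5.3) to (4.1, 7.3), the green cube covered √(1.9² + 2.0²) ≈ 2.8 units.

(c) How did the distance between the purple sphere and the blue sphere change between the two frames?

+1.5

They were about 4.4 units apart before and 5.9 after — 1.5 units further apart.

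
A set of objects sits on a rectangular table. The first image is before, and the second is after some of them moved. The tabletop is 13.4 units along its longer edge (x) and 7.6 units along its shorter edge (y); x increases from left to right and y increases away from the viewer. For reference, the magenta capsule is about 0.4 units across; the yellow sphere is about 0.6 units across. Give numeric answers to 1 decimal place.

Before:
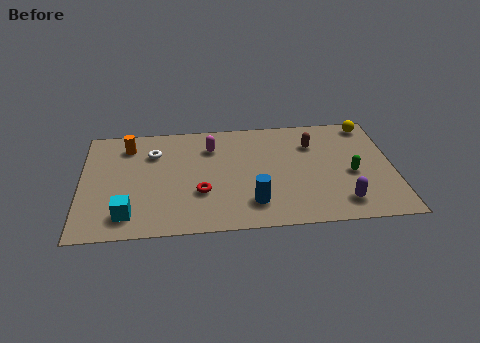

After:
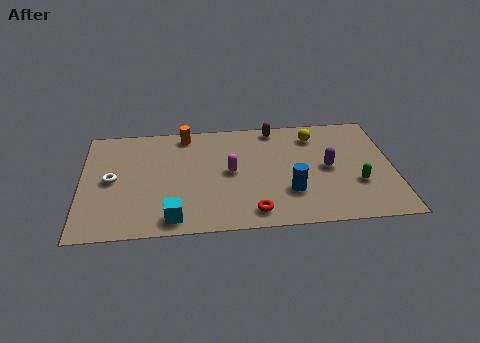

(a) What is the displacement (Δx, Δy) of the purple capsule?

(-0.5, 2.4)

The purple capsule started near (11.1, 1.4) and ended near (10.6, 3.8).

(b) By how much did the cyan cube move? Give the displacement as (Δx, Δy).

(1.9, -0.4)

From the two frames, the cyan cube sits at roughly (2.0, 1.4) before and (3.9, 1.0) after.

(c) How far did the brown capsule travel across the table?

2.1

The brown capsule was near (10.0, 5.5) before and (8.4, 6.8) after, so it travelled √(1.6² + 1.3²) ≈ 2.1 units.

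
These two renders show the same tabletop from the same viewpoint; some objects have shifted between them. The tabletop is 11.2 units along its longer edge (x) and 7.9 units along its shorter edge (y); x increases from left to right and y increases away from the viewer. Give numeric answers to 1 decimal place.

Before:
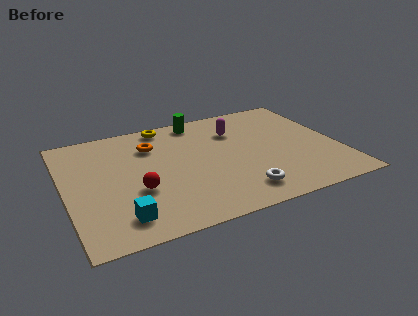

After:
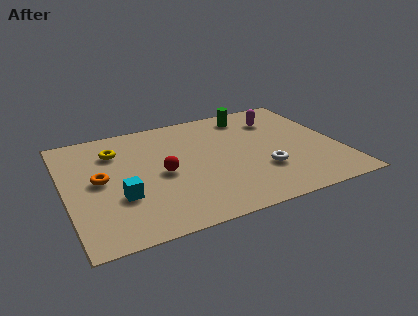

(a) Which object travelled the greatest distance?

the orange torus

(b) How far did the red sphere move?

1.4

The red sphere moved from about (2.8, 2.9) to (3.9, 3.7), a distance of √(1.1² + 0.8²) ≈ 1.4.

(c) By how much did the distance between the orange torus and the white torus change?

+1.3

They were about 5.4 units apart before and 6.7 after — 1.3 units further apart.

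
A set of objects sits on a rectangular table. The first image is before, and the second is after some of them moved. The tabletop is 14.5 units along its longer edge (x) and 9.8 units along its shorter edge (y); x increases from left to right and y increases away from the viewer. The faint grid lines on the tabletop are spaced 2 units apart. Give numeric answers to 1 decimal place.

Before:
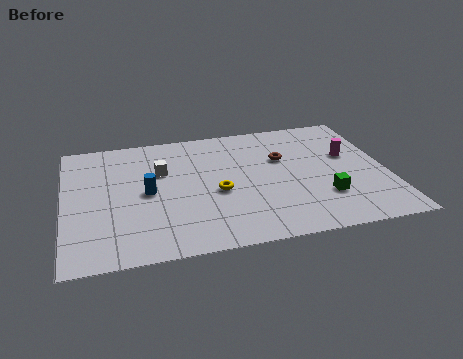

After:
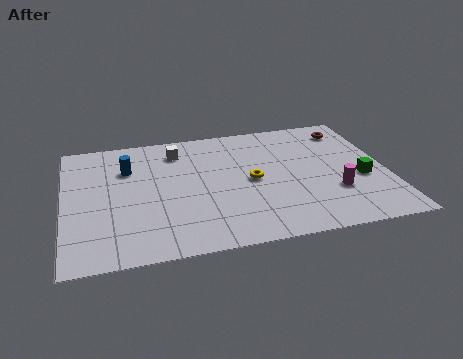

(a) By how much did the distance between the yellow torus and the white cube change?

+1.2

Before: roughly 3.3 units apart; after: 4.5. That's 1.2 units further apart.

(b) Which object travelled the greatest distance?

the brown torus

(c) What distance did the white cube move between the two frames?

1.7

The white cube was near (4.4, 6.4) before and (5.2, 7.9) after, so it travelled √(0.8² + 1.5²) ≈ 1.7 units.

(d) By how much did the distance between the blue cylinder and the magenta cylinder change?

+0.6

The distance was about 9.3 in the first image and 9.9 in the second, so they moved 0.6 units further apart.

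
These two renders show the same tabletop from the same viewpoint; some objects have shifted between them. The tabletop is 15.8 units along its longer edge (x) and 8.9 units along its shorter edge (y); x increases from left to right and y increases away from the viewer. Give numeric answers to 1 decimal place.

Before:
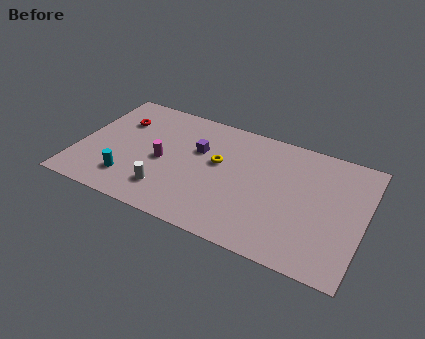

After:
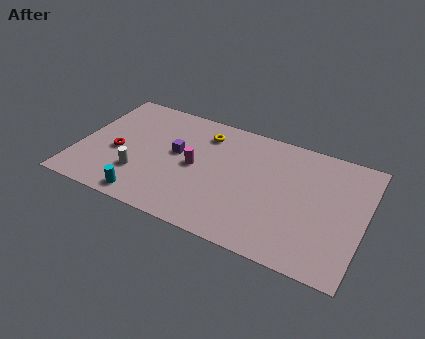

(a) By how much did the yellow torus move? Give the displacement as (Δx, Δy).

(-1.0, 1.9)

The yellow torus was at about (7.7, 5.2) and moved to about (6.7, 7.1).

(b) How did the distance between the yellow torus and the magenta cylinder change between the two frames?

-0.5

Before: roughly 3.2 units apart; after: 2.7. That's 0.5 units closer together.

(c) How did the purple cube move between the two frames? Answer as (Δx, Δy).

(-1.1, -0.7)

From the two frames, the purple cube sits at roughly (6.5, 5.7) before and (5.4, 5.0) after.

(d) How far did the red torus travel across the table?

2.5

The red torus was near (2.0, 6.3) before and (2.2, 3.8) after, so it travelled √(0.2² + 2.5²) ≈ 2.5 units.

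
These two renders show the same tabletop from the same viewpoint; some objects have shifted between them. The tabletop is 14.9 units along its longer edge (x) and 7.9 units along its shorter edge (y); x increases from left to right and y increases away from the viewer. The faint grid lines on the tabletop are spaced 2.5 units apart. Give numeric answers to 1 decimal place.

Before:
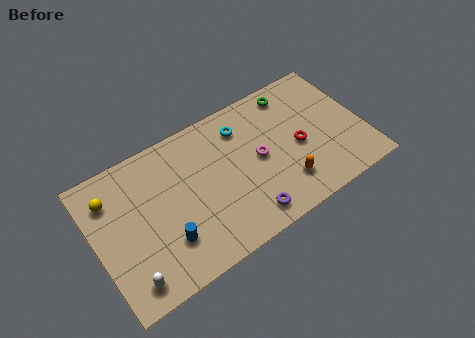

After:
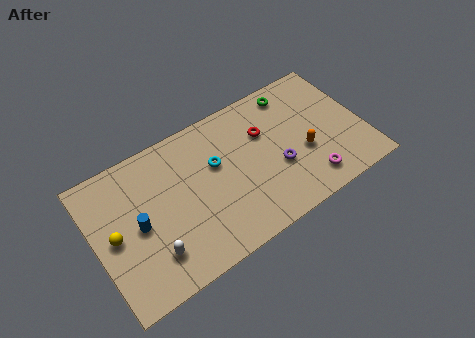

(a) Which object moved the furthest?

the magenta torus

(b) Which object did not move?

the green torus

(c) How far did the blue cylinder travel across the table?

2.1

The blue cylinder moved from about (3.6, 2.2) to (2.3, 3.8), a distance of √(1.3² + 1.6²) ≈ 2.1.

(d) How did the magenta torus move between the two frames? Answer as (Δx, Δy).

(2.4, -2.6)

The magenta torus was at about (9.1, 4.0) and moved to about (11.5, 1.4).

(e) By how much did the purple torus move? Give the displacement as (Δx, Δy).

(2.1, 1.8)

The purple torus started near (7.9, 1.2) and ended near (10.0, 3.0).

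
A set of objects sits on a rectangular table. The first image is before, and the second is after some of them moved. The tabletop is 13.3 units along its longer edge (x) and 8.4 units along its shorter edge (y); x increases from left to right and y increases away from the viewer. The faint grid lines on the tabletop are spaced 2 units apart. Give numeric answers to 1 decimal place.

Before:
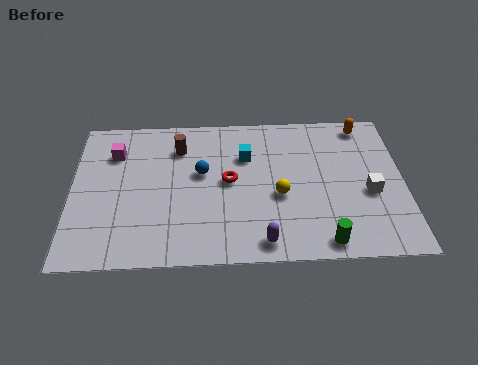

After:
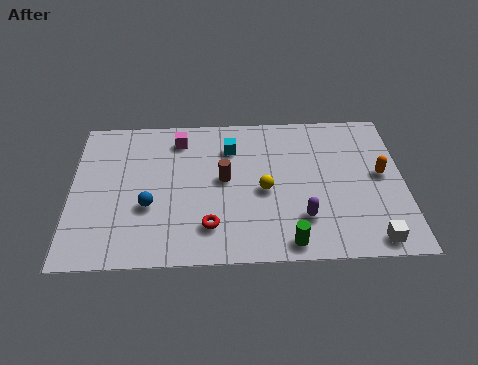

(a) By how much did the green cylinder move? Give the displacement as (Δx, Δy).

(-1.4, 0.0)

From the two frames, the green cylinder sits at roughly (10.0, 0.9) before and (8.6, 0.9) after.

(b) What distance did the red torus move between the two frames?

2.6

From (6.3, 4.4) to (5.5, 1.9), the red torus covered √(0.8² + 2.5²) ≈ 2.6 units.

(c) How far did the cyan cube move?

0.8

The cyan cube moved from about (7.0, 5.8) to (6.4, 6.3), a distance of √(0.6² + 0.5²) ≈ 0.8.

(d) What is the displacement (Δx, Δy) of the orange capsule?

(0.6, -2.9)

The orange capsule was at about (11.8, 7.4) and moved to about (12.4, 4.5).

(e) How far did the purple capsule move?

2.0

The purple capsule was near (7.6, 1.0) before and (9.2, 2.2) after, so it travelled √(1.6² + 1.2²) ≈ 2.0 units.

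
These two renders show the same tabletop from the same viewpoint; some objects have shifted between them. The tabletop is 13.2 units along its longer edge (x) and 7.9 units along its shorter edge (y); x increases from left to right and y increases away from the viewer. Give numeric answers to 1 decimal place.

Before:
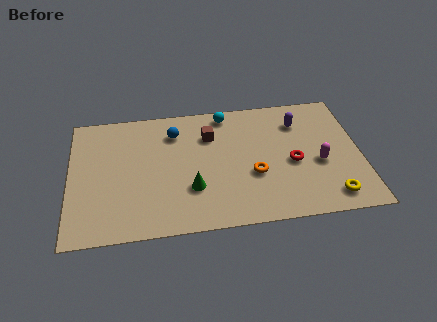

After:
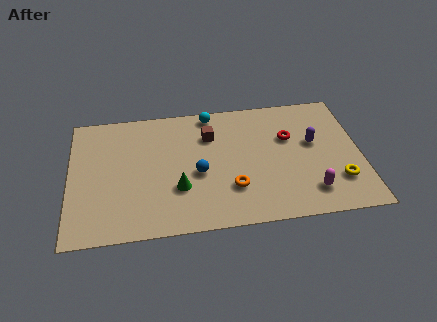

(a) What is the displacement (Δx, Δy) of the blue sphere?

(1.0, -2.7)

The blue sphere was at about (4.8, 6.1) and moved to about (5.8, 3.4).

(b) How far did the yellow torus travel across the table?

1.0

The yellow torus was near (11.7, 1.2) before and (12.1, 2.1) after, so it travelled √(0.4² + 0.9²) ≈ 1.0 units.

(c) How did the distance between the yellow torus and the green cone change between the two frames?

+0.9

The distance was about 6.3 in the first image and 7.2 in the second, so they moved 0.9 units further apart.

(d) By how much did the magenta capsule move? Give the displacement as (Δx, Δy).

(-0.5, -1.7)

The magenta capsule was at about (11.3, 3.3) and moved to about (10.8, 1.6).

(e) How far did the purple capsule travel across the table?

1.5

The purple capsule was near (10.5, 6.0) before and (11.1, 4.6) after, so it travelled √(0.6² + 1.4²) ≈ 1.5 units.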